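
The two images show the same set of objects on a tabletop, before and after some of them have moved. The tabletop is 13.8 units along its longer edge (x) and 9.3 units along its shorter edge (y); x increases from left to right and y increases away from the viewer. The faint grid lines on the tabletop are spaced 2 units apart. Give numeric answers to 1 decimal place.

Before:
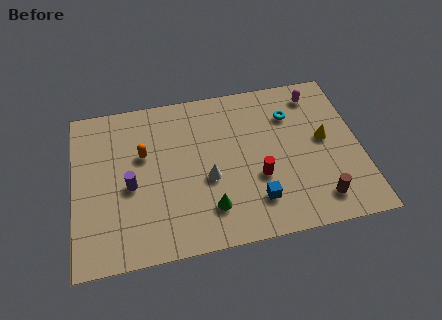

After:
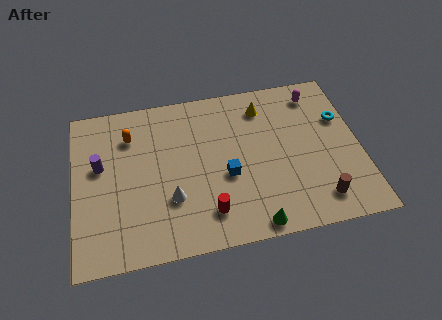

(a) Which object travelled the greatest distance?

the yellow cone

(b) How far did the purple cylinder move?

2.0

The purple cylinder moved from about (2.7, 4.1) to (1.3, 5.5), a distance of √(1.4² + 1.4²) ≈ 2.0.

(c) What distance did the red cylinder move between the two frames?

2.9

The red cylinder moved from about (8.8, 3.4) to (6.3, 1.9), a distance of √(2.5² + 1.5²) ≈ 2.9.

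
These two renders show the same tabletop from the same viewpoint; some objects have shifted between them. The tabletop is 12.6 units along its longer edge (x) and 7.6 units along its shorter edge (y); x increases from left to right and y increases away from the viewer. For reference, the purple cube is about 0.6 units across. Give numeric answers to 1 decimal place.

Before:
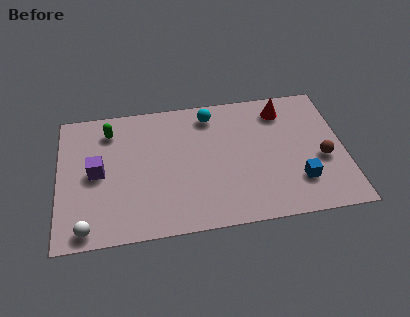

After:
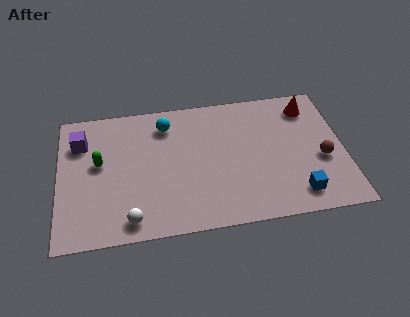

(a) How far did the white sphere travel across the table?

1.9

The white sphere moved from about (1.2, 0.8) to (3.1, 1.0), a distance of √(1.9² + 0.2²) ≈ 1.9.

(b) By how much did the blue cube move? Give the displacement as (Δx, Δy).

(-0.1, -0.7)

The blue cube was at about (10.5, 2.0) and moved to about (10.4, 1.3).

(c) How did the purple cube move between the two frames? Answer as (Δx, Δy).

(-0.7, 1.8)

The purple cube started near (1.7, 3.8) and ended near (1.0, 5.6).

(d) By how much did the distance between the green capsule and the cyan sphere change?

-1.0

The distance was about 4.5 in the first image and 3.5 in the second, so they moved 1.0 units closer together.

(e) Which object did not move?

the brown sphere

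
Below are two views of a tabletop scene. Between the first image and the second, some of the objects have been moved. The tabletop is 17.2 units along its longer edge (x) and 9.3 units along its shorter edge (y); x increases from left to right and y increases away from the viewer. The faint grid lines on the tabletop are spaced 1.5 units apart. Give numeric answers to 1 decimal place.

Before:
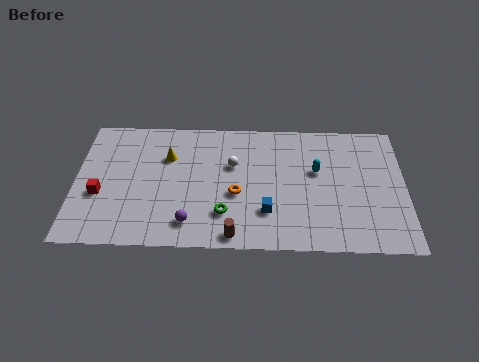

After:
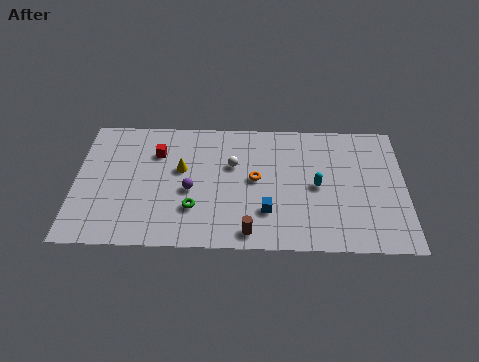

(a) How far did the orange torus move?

1.5

The orange torus was near (8.4, 3.8) before and (9.4, 4.9) after, so it travelled √(1.0² + 1.1²) ≈ 1.5 units.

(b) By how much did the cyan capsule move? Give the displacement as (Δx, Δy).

(0.0, -1.1)

From the two frames, the cyan capsule sits at roughly (12.6, 5.6) before and (12.6, 4.5) after.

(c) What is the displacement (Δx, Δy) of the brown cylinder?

(0.8, 0.2)

The brown cylinder was at about (8.3, 0.9) and moved to about (9.1, 1.1).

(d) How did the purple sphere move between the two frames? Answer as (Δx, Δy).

(0.0, 2.3)

The purple sphere was at about (6.0, 1.7) and moved to about (6.0, 4.0).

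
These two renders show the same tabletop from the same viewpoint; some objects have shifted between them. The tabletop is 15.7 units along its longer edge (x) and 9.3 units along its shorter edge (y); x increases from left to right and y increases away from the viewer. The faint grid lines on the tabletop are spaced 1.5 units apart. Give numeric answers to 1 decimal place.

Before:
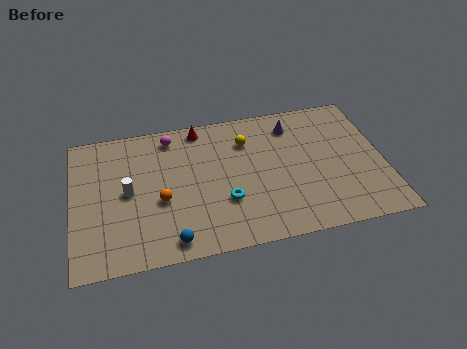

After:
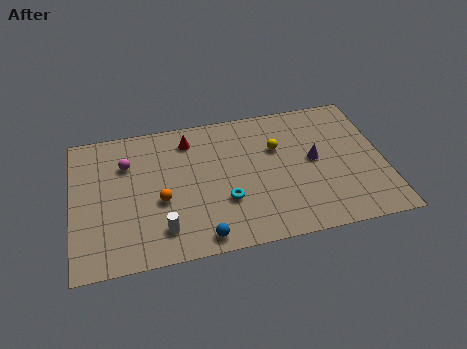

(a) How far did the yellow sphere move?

1.7

The yellow sphere moved from about (8.9, 6.9) to (10.4, 6.1), a distance of √(1.5² + 0.8²) ≈ 1.7.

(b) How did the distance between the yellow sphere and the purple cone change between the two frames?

-0.3

The distance was about 2.5 in the first image and 2.2 in the second, so they moved 0.3 units closer together.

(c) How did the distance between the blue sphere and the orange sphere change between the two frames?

+0.7

The distance was about 2.7 in the first image and 3.4 in the second, so they moved 0.7 units further apart.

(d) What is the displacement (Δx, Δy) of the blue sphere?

(1.5, -0.1)

The blue sphere started near (4.8, 1.1) and ended near (6.3, 1.0).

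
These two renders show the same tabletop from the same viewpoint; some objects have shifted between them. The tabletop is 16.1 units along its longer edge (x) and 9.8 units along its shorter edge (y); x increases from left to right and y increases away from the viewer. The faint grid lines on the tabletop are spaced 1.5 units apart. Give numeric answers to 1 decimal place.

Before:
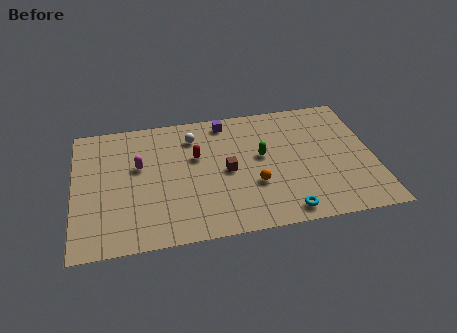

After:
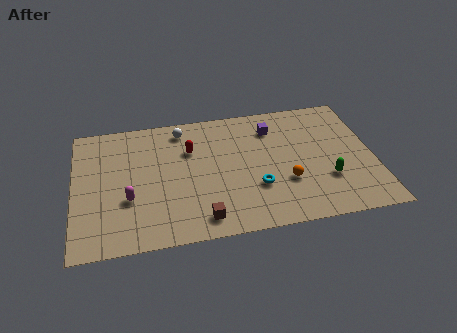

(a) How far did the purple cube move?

2.7

From (8.3, 8.6) to (10.8, 7.6), the purple cube covered √(2.5² + 1.0²) ≈ 2.7 units.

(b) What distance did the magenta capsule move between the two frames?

2.5

The magenta capsule moved from about (3.5, 5.9) to (2.9, 3.5), a distance of √(0.6² + 2.4²) ≈ 2.5.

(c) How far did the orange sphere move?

1.7

The orange sphere moved from about (9.6, 3.4) to (11.3, 3.3), a distance of √(1.7² + 0.1²) ≈ 1.7.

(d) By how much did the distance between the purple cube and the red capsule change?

+1.6

They were about 3.0 units apart before and 4.6 after — 1.6 units further apart.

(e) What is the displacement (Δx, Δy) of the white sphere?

(-0.6, 0.7)

The white sphere started near (6.5, 7.7) and ended near (5.9, 8.4).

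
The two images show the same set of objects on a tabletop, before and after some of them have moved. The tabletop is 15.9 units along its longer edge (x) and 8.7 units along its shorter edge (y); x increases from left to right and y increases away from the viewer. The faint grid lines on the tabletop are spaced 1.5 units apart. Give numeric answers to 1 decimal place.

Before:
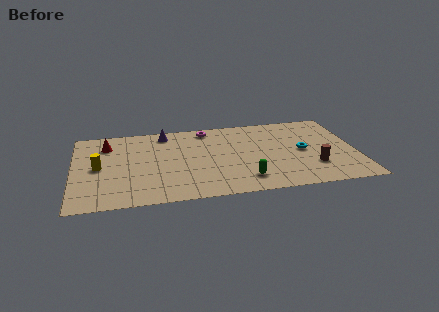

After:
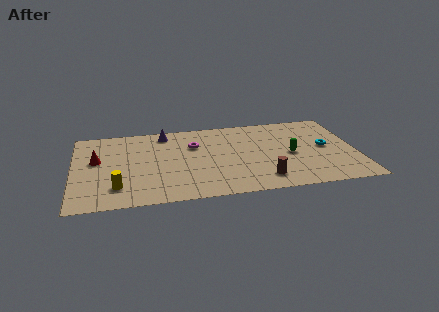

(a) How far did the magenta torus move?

1.9

From (7.6, 7.6) to (6.8, 5.9), the magenta torus covered √(0.8² + 1.7²) ≈ 1.9 units.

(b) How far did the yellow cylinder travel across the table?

2.5

The yellow cylinder was near (1.4, 4.3) before and (2.4, 2.0) after, so it travelled √(1.0² + 2.3²) ≈ 2.5 units.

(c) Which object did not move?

the purple cone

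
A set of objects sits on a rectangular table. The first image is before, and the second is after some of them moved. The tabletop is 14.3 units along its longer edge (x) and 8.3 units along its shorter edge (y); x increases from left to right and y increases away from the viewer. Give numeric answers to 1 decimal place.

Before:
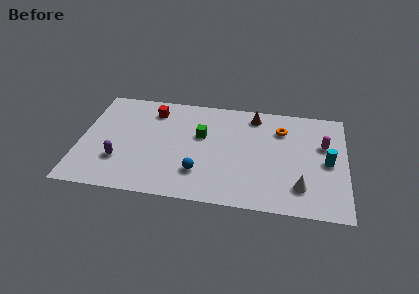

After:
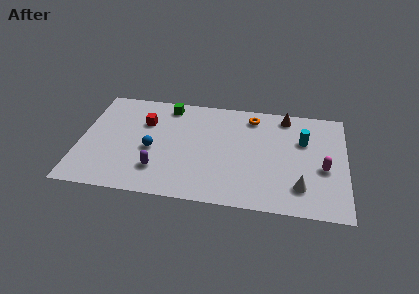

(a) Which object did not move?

the white cone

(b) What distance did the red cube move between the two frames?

1.1

The red cube moved from about (3.8, 6.7) to (3.4, 5.7), a distance of √(0.4² + 1.0²) ≈ 1.1.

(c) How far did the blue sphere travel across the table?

3.0

From (6.5, 2.2) to (3.9, 3.6), the blue sphere covered √(2.6² + 1.4²) ≈ 3.0 units.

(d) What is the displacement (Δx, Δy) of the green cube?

(-1.9, 2.1)

The green cube started near (6.5, 5.1) and ended near (4.6, 7.2).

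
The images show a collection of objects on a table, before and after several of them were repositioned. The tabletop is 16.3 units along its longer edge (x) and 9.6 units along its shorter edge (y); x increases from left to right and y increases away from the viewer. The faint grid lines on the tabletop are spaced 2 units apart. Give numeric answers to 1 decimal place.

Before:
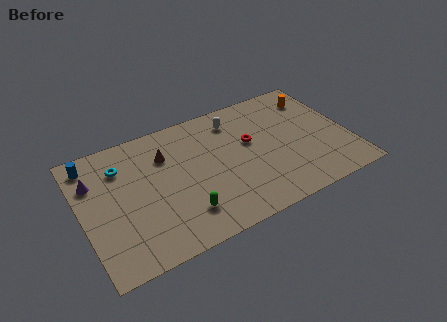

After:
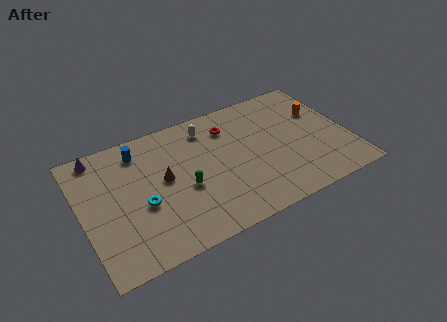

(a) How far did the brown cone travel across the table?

1.7

The brown cone was near (5.3, 6.9) before and (5.0, 5.2) after, so it travelled √(0.3² + 1.7²) ≈ 1.7 units.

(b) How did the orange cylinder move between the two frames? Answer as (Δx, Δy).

(0.1, -1.3)

From the two frames, the orange cylinder sits at roughly (14.8, 7.6) before and (14.9, 6.3) after.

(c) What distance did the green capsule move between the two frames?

1.8

The green capsule was near (5.8, 2.2) before and (6.1, 4.0) after, so it travelled √(0.3² + 1.8²) ≈ 1.8 units.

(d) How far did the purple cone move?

1.9

From (0.9, 6.8) to (1.4, 8.6), the purple cone covered √(0.5² + 1.8²) ≈ 1.9 units.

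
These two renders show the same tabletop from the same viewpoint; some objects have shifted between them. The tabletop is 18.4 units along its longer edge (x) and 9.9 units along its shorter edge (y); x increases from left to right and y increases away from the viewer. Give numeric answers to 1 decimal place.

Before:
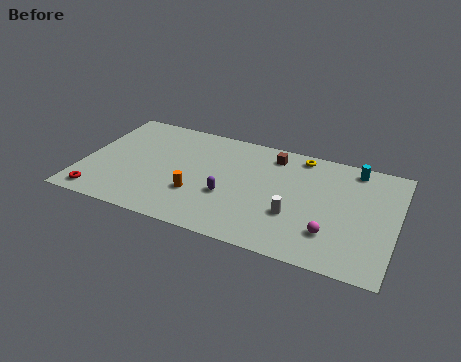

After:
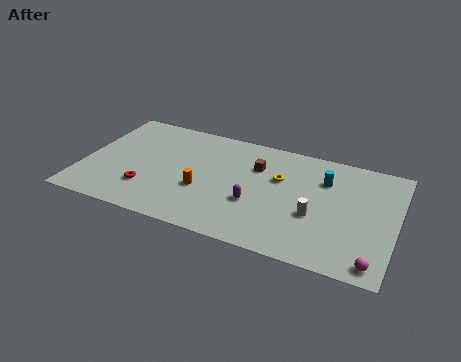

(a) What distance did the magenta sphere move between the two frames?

3.0

The magenta sphere was near (14.8, 2.6) before and (17.4, 1.1) after, so it travelled √(2.6² + 1.5²) ≈ 3.0 units.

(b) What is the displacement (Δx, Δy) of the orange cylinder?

(0.3, 0.5)

From the two frames, the orange cylinder sits at roughly (6.9, 3.2) before and (7.2, 3.7) after.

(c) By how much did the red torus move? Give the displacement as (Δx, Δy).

(2.7, 1.5)

The red torus was at about (1.3, 1.2) and moved to about (4.0, 2.7).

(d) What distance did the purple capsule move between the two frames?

1.6

The purple capsule was near (8.7, 3.7) before and (10.3, 3.6) after, so it travelled √(1.6² + 0.1²) ≈ 1.6 units.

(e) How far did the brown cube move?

1.6

From (10.9, 8.3) to (10.1, 6.9), the brown cube covered √(0.8² + 1.4²) ≈ 1.6 units.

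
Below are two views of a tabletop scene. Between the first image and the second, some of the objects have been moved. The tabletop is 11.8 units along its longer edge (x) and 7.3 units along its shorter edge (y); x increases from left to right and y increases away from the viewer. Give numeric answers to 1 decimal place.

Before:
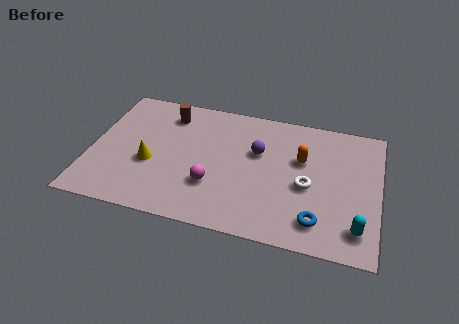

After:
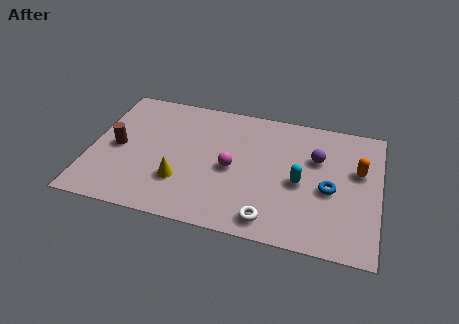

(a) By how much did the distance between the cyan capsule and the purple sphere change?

-3.7

The distance was about 5.3 in the first image and 1.6 in the second, so they moved 3.7 units closer together.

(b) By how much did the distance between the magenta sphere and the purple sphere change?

+0.8

They were about 2.9 units apart before and 3.7 after — 0.8 units further apart.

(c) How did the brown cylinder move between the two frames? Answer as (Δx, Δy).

(-1.9, -2.4)

The brown cylinder was at about (3.0, 5.9) and moved to about (1.1, 3.5).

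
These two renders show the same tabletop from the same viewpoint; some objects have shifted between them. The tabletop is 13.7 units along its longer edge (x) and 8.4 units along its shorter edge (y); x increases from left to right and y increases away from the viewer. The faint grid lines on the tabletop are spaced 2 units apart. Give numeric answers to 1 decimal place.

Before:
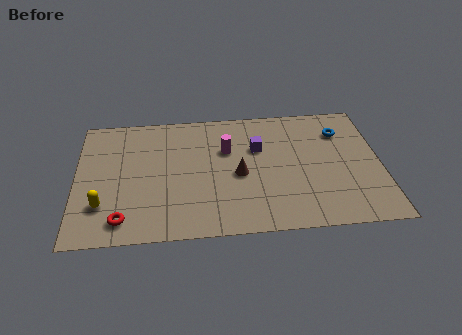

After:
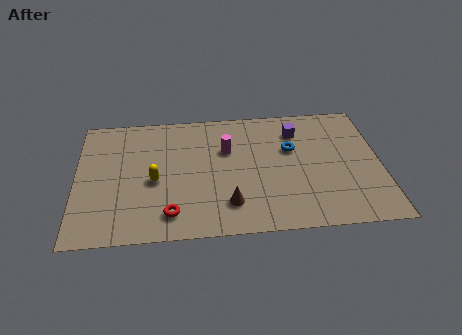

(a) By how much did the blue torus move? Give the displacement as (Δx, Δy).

(-2.3, -1.0)

The blue torus started near (12.0, 6.3) and ended near (9.7, 5.3).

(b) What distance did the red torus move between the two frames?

2.1

The red torus was near (2.1, 1.3) before and (4.2, 1.5) after, so it travelled √(2.1² + 0.2²) ≈ 2.1 units.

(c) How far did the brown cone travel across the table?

2.0

The brown cone moved from about (7.3, 3.8) to (6.8, 1.9), a distance of √(0.5² + 1.9²) ≈ 2.0.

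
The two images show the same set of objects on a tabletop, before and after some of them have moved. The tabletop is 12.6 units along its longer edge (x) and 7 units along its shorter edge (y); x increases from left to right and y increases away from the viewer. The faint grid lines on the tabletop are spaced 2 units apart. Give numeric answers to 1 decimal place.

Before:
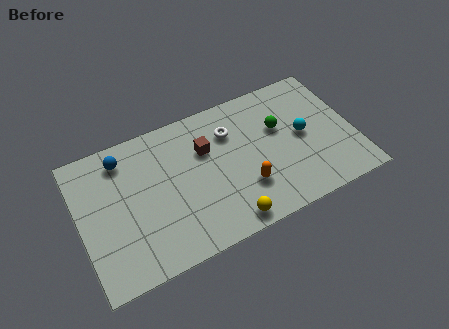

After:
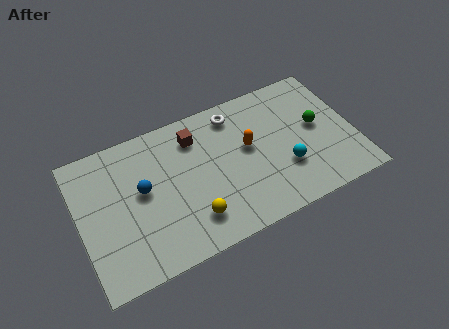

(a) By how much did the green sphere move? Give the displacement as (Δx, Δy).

(1.7, -0.6)

The green sphere was at about (9.3, 4.4) and moved to about (11.0, 3.8).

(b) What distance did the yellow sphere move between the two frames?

1.7

The yellow sphere was near (6.4, 0.8) before and (4.9, 1.6) after, so it travelled √(1.5² + 0.8²) ≈ 1.7 units.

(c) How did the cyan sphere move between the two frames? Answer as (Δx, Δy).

(-1.0, -1.3)

The cyan sphere started near (10.3, 3.6) and ended near (9.3, 2.3).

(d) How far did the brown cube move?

0.9

The brown cube was near (5.9, 4.7) before and (5.5, 5.5) after, so it travelled √(0.4² + 0.8²) ≈ 0.9 units.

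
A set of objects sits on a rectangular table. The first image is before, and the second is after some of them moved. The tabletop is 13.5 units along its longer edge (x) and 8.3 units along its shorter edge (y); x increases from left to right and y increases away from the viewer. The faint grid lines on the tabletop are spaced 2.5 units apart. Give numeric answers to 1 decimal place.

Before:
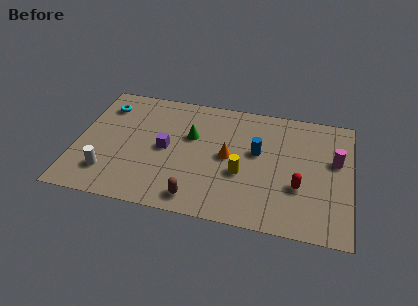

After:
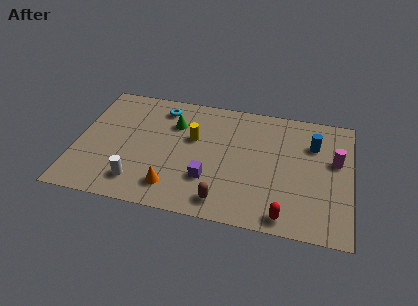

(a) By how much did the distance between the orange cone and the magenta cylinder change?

+3.2

The distance was about 5.3 in the first image and 8.5 in the second, so they moved 3.2 units further apart.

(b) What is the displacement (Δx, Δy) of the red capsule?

(-0.6, -2.0)

The red capsule started near (11.0, 2.9) and ended near (10.4, 0.9).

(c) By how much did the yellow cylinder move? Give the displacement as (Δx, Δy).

(-2.5, 1.9)

The yellow cylinder started near (8.2, 3.2) and ended near (5.7, 5.1).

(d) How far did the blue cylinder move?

2.9

From (8.9, 4.8) to (11.6, 5.9), the blue cylinder covered √(2.7² + 1.1²) ≈ 2.9 units.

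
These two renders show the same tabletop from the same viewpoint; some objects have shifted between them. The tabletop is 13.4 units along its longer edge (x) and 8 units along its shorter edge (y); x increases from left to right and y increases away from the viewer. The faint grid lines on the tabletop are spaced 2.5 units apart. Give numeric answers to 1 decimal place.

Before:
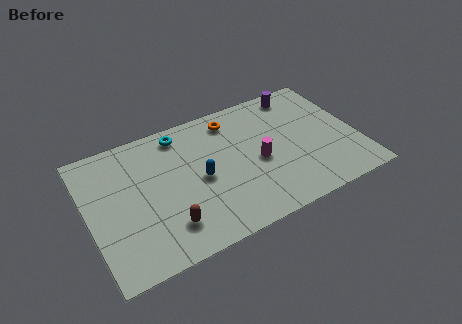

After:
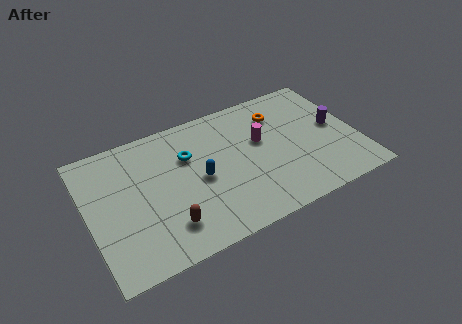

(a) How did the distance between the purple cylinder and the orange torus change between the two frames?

-0.3

They were about 3.5 units apart before and 3.2 after — 0.3 units closer together.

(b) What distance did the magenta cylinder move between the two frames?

1.2

The magenta cylinder moved from about (8.4, 3.6) to (8.7, 4.8), a distance of √(0.3² + 1.2²) ≈ 1.2.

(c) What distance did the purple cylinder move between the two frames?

3.1

The purple cylinder moved from about (11.0, 7.0) to (12.4, 4.2), a distance of √(1.4² + 2.8²) ≈ 3.1.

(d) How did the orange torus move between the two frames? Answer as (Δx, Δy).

(2.3, -0.6)

From the two frames, the orange torus sits at roughly (7.5, 6.7) before and (9.8, 6.1) after.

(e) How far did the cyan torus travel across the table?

1.5

The cyan torus was near (4.9, 6.9) before and (5.1, 5.4) after, so it travelled √(0.2² + 1.5²) ≈ 1.5 units.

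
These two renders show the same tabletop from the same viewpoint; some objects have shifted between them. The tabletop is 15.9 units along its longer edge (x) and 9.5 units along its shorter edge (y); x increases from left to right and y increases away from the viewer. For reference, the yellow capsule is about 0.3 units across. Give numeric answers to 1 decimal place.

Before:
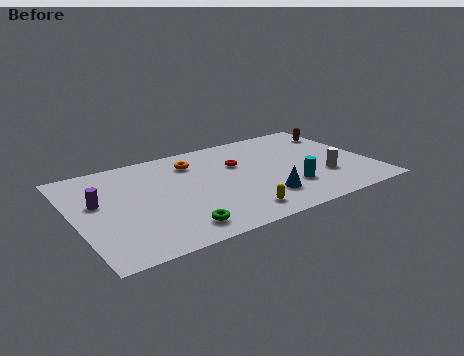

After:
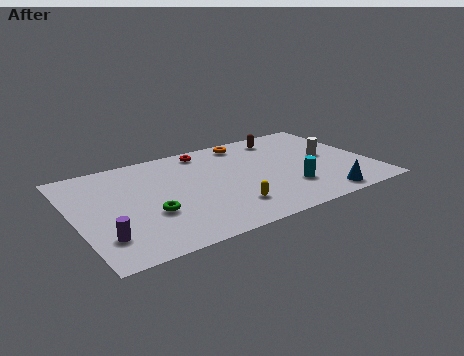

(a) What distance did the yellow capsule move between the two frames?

0.8

From (8.1, 1.5) to (7.8, 2.2), the yellow capsule covered √(0.3² + 0.7²) ≈ 0.8 units.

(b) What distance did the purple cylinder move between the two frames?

3.3

The purple cylinder was near (1.3, 5.6) before and (1.2, 2.3) after, so it travelled √(0.1² + 3.3²) ≈ 3.3 units.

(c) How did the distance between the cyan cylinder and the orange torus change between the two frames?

-0.7

They were about 6.5 units apart before and 5.8 after — 0.7 units closer together.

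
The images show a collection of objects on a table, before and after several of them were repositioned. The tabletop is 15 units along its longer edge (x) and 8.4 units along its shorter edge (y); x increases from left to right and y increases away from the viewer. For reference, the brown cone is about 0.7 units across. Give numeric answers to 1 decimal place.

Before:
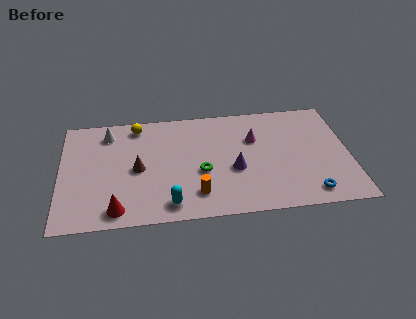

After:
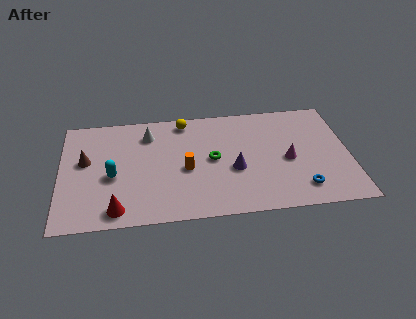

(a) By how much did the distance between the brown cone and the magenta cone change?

+4.3

They were about 6.3 units apart before and 10.6 after — 4.3 units further apart.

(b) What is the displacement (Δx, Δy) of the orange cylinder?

(-0.5, 1.9)

The orange cylinder was at about (7.0, 1.8) and moved to about (6.5, 3.7).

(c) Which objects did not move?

the red cone and the purple cone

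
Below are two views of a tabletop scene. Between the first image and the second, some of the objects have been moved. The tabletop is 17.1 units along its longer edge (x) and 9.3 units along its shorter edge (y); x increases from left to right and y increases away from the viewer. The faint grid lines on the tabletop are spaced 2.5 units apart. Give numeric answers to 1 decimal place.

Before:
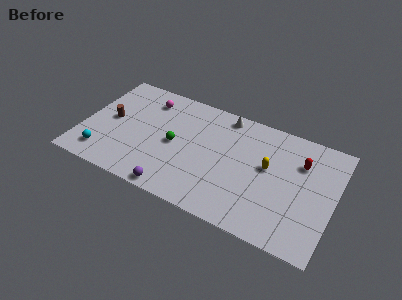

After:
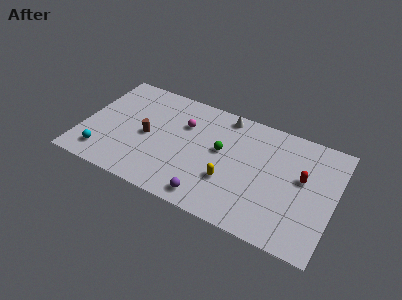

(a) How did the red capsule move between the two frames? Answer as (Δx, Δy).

(0.2, -1.2)

From the two frames, the red capsule sits at roughly (14.7, 6.6) before and (14.9, 5.4) after.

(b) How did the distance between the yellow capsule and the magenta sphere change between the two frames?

-4.1

They were about 8.9 units apart before and 4.8 after — 4.1 units closer together.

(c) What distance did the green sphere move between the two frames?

3.2

The green sphere was near (6.3, 4.5) before and (9.4, 5.3) after, so it travelled √(3.1² + 0.8²) ≈ 3.2 units.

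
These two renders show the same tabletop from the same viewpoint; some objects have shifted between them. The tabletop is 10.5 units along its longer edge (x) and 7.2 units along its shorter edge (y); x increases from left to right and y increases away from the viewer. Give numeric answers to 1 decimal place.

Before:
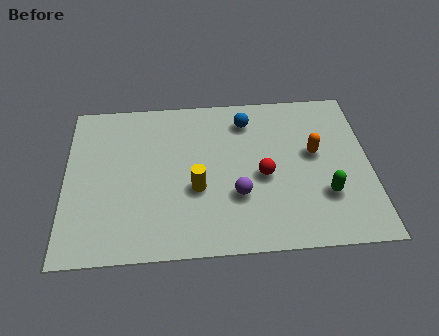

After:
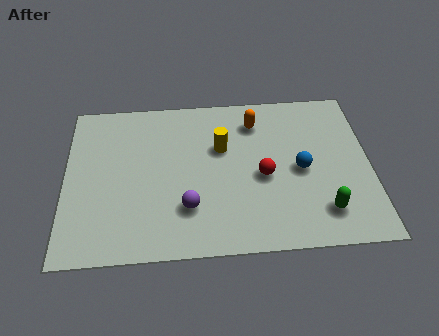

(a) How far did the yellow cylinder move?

2.0

From (4.5, 2.8) to (5.4, 4.6), the yellow cylinder covered √(0.9² + 1.8²) ≈ 2.0 units.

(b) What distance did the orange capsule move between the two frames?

2.6

The orange capsule moved from about (8.6, 4.1) to (6.6, 5.7), a distance of √(2.0² + 1.6²) ≈ 2.6.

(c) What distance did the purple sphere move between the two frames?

1.7

The purple sphere was near (5.9, 2.4) before and (4.2, 2.0) after, so it travelled √(1.7² + 0.4²) ≈ 1.7 units.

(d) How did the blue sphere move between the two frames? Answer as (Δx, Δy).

(1.8, -2.4)

The blue sphere was at about (6.3, 5.8) and moved to about (8.1, 3.4).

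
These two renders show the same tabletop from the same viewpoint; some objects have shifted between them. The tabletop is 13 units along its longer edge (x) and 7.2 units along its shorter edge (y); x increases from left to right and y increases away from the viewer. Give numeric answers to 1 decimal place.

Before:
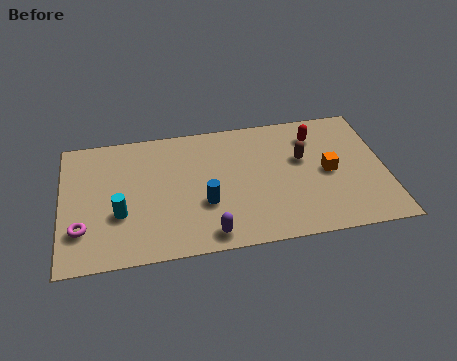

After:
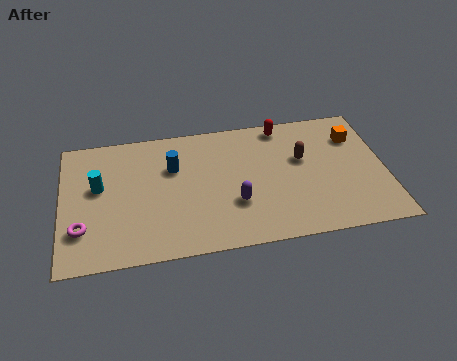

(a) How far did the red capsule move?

1.5

The red capsule was near (10.3, 5.6) before and (9.0, 6.4) after, so it travelled √(1.3² + 0.8²) ≈ 1.5 units.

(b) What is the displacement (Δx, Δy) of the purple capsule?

(1.1, 1.5)

The purple capsule started near (5.8, 0.9) and ended near (6.9, 2.4).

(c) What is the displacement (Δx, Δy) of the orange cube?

(1.2, 1.8)

From the two frames, the orange cube sits at roughly (10.7, 3.5) before and (11.9, 5.3) after.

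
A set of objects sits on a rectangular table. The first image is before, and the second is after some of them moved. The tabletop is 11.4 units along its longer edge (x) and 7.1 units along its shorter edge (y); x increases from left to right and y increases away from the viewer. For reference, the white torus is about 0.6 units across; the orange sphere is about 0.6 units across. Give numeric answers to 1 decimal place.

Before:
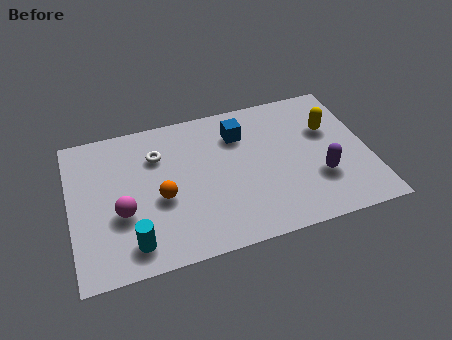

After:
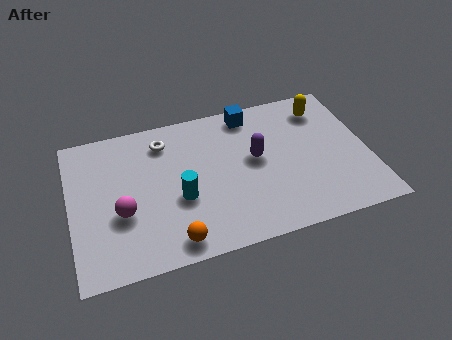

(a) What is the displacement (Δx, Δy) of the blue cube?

(0.5, 0.9)

From the two frames, the blue cube sits at roughly (6.6, 5.3) before and (7.1, 6.2) after.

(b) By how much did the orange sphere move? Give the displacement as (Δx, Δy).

(0.3, -2.1)

The orange sphere was at about (3.4, 3.0) and moved to about (3.7, 0.9).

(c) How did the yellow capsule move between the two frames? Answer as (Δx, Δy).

(-0.1, 1.1)

From the two frames, the yellow capsule sits at roughly (10.0, 4.6) before and (9.9, 5.7) after.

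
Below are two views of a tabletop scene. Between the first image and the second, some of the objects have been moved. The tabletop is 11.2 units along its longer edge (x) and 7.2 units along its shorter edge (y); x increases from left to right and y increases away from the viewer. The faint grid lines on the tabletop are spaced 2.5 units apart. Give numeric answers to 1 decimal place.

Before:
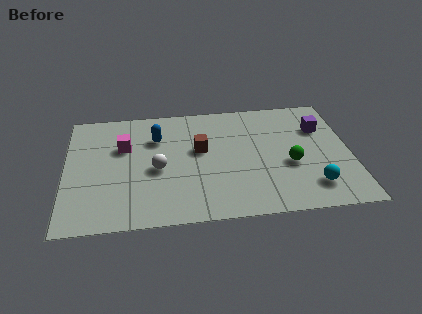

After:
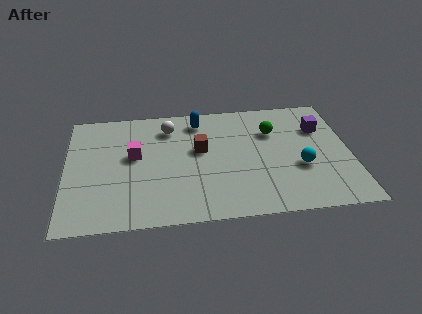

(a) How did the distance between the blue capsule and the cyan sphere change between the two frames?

-1.9

The distance was about 7.0 in the first image and 5.1 in the second, so they moved 1.9 units closer together.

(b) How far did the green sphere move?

2.2

From (8.8, 2.9) to (8.2, 5.0), the green sphere covered √(0.6² + 2.1²) ≈ 2.2 units.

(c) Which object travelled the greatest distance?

the white sphere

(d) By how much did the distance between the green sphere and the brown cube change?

-0.7

Before: roughly 3.7 units apart; after: 3.0. That's 0.7 units closer together.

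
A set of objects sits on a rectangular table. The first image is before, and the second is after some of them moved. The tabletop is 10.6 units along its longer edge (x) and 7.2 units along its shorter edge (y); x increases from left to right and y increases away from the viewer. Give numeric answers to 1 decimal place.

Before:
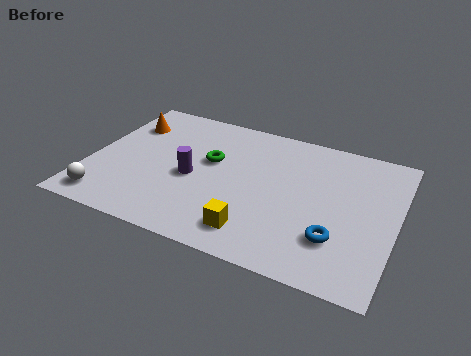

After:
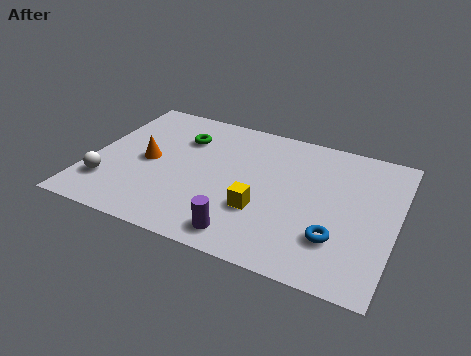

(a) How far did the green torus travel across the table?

1.4

The green torus was near (4.1, 4.3) before and (3.0, 5.2) after, so it travelled √(1.1² + 0.9²) ≈ 1.4 units.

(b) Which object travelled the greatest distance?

the purple cylinder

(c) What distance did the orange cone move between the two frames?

2.1

The orange cone moved from about (1.0, 5.3) to (2.0, 3.5), a distance of √(1.0² + 1.8²) ≈ 2.1.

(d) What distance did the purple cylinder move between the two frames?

3.0

From (3.6, 3.2) to (5.7, 1.0), the purple cylinder covered √(2.1² + 2.2²) ≈ 3.0 units.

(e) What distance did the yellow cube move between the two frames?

1.1

From (6.0, 1.3) to (6.1, 2.4), the yellow cube covered √(0.1² + 1.1²) ≈ 1.1 units.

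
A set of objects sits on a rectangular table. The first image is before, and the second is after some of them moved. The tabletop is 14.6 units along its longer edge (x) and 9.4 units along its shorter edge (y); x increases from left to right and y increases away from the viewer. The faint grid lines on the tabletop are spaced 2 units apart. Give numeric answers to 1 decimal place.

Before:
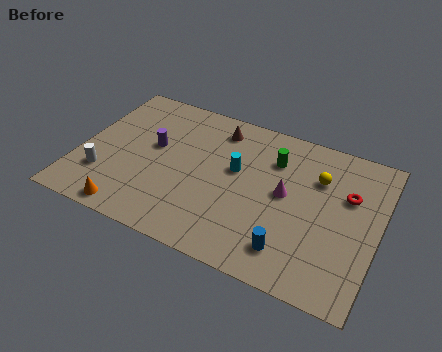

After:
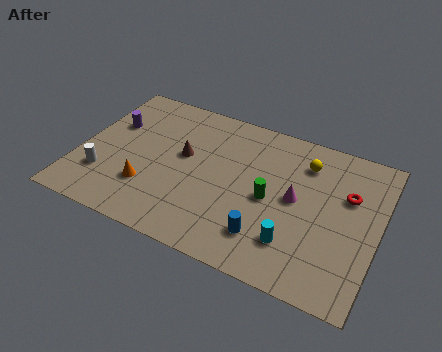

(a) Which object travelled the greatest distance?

the cyan cylinder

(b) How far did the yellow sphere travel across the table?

1.0

The yellow sphere was near (11.5, 6.6) before and (10.8, 7.3) after, so it travelled √(0.7² + 0.7²) ≈ 1.0 units.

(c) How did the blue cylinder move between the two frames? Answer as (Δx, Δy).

(-1.2, 0.3)

The blue cylinder started near (10.7, 1.8) and ended near (9.5, 2.1).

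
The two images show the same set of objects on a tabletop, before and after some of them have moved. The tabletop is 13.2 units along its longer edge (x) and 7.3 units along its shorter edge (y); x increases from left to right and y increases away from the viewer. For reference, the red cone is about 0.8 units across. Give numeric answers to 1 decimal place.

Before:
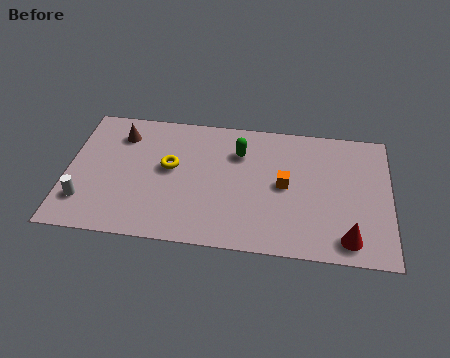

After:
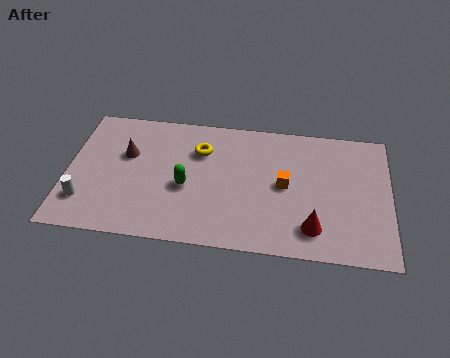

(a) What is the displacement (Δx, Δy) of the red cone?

(-1.4, 0.4)

The red cone started near (11.5, 1.1) and ended near (10.1, 1.5).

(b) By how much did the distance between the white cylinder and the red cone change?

-1.4

They were about 10.7 units apart before and 9.3 after — 1.4 units closer together.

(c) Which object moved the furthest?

the green capsule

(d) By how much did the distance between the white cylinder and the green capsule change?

-2.8

The distance was about 7.1 in the first image and 4.3 in the second, so they moved 2.8 units closer together.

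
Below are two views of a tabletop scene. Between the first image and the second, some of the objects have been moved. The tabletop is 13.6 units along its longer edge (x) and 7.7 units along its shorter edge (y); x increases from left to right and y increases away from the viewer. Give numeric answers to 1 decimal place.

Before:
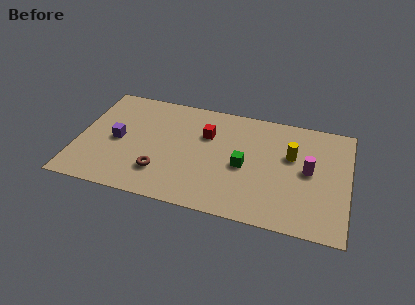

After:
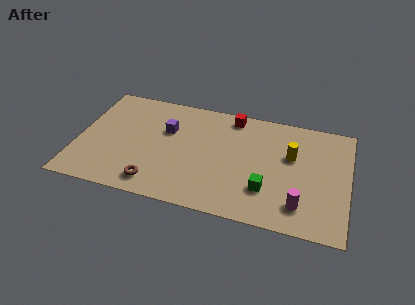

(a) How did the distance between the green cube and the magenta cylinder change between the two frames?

-1.4

Before: roughly 3.2 units apart; after: 1.8. That's 1.4 units closer together.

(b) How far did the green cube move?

1.8

The green cube was near (8.4, 3.5) before and (9.6, 2.2) after, so it travelled √(1.2² + 1.3²) ≈ 1.8 units.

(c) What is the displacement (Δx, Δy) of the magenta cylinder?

(-0.3, -2.4)

The magenta cylinder started near (11.6, 4.0) and ended near (11.3, 1.6).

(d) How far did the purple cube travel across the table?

2.7

The purple cube moved from about (2.0, 3.7) to (4.4, 5.0), a distance of √(2.4² + 1.3²) ≈ 2.7.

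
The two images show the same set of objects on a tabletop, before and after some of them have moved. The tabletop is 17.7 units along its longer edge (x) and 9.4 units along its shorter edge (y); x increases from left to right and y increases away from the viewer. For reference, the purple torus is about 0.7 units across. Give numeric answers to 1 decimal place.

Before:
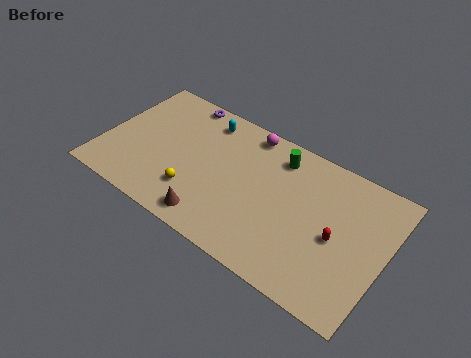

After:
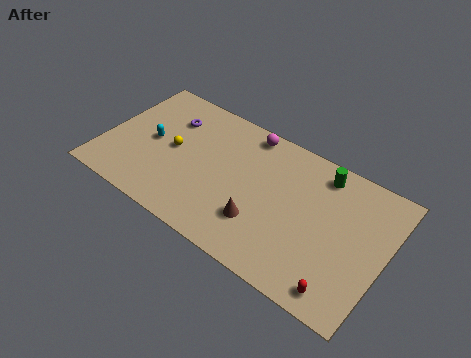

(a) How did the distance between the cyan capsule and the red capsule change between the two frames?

+3.5

The distance was about 9.7 in the first image and 13.2 in the second, so they moved 3.5 units further apart.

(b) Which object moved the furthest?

the cyan capsule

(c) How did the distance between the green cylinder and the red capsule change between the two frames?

+1.8

The distance was about 5.4 in the first image and 7.2 in the second, so they moved 1.8 units further apart.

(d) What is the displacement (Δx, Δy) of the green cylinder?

(2.7, 0.3)

The green cylinder started near (10.6, 7.7) and ended near (13.3, 8.0).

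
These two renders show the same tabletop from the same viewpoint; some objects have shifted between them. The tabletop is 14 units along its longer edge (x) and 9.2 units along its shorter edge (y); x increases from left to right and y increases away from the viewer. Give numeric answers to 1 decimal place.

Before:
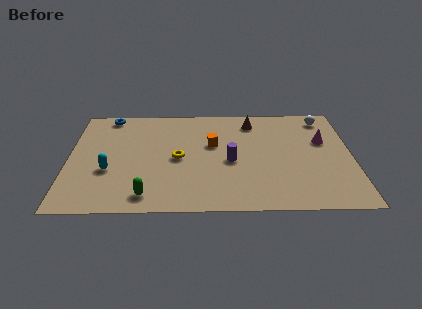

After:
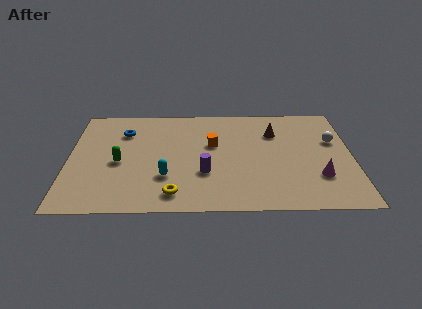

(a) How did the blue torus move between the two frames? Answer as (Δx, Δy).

(0.8, -1.5)

The blue torus started near (1.9, 8.3) and ended near (2.7, 6.8).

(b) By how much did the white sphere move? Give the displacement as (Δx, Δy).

(0.4, -2.1)

From the two frames, the white sphere sits at roughly (12.7, 7.9) before and (13.1, 5.8) after.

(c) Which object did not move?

the orange cube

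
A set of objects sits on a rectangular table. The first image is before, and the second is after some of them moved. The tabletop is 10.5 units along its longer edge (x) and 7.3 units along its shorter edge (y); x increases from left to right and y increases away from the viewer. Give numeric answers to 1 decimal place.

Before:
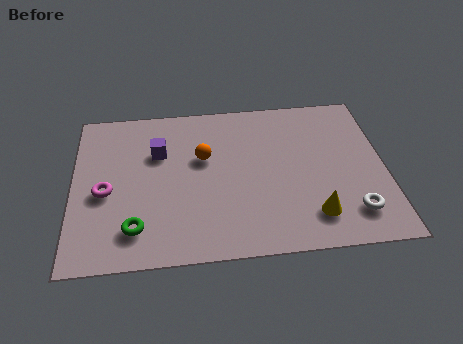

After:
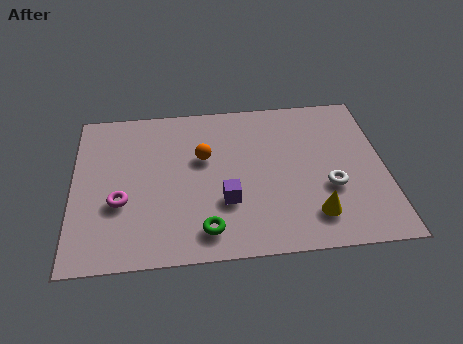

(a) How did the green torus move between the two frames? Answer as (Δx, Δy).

(2.3, -0.3)

The green torus was at about (2.1, 1.5) and moved to about (4.4, 1.2).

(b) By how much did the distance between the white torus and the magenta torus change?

-1.4

Before: roughly 8.4 units apart; after: 7.0. That's 1.4 units closer together.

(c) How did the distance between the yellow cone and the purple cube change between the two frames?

-3.1

Before: roughly 6.1 units apart; after: 3.0. That's 3.1 units closer together.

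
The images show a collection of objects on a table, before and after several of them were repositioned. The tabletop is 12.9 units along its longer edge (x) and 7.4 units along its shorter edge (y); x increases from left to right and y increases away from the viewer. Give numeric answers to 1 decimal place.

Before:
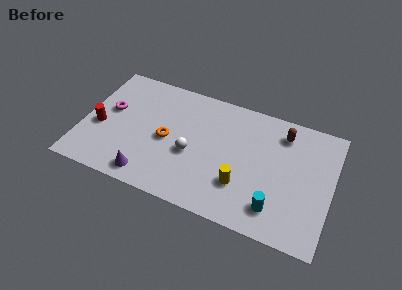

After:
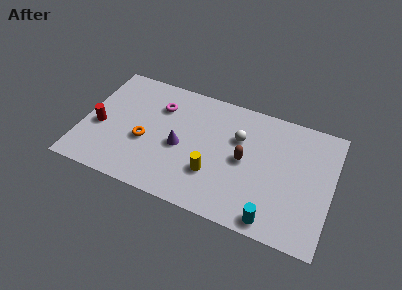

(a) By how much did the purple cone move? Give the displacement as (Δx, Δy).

(1.4, 2.3)

The purple cone started near (3.7, 1.0) and ended near (5.1, 3.3).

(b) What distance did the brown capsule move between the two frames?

2.9

The brown capsule moved from about (10.2, 6.0) to (8.4, 3.7), a distance of √(1.8² + 2.3²) ≈ 2.9.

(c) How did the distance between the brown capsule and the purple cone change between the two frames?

-4.9

The distance was about 8.2 in the first image and 3.3 in the second, so they moved 4.9 units closer together.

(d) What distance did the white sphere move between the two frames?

2.9

From (5.7, 3.1) to (8.0, 4.9), the white sphere covered √(2.3² + 1.8²) ≈ 2.9 units.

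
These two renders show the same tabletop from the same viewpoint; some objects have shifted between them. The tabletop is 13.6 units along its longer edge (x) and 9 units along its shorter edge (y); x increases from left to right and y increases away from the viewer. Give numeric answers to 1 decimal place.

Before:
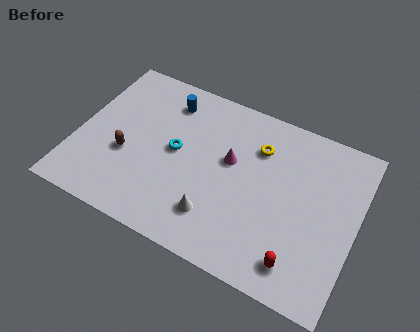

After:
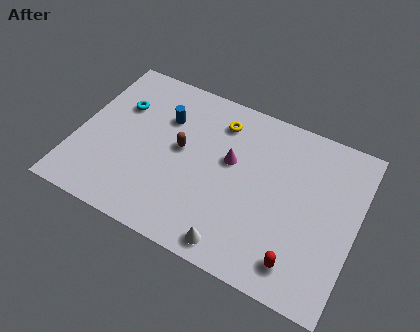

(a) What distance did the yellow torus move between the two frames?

2.1

From (8.6, 6.6) to (6.6, 7.2), the yellow torus covered √(2.0² + 0.6²) ≈ 2.1 units.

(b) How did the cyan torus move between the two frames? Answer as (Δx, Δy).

(-3.0, 1.4)

From the two frames, the cyan torus sits at roughly (4.8, 4.7) before and (1.8, 6.1) after.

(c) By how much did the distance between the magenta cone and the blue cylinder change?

-0.4

The distance was about 3.9 in the first image and 3.5 in the second, so they moved 0.4 units closer together.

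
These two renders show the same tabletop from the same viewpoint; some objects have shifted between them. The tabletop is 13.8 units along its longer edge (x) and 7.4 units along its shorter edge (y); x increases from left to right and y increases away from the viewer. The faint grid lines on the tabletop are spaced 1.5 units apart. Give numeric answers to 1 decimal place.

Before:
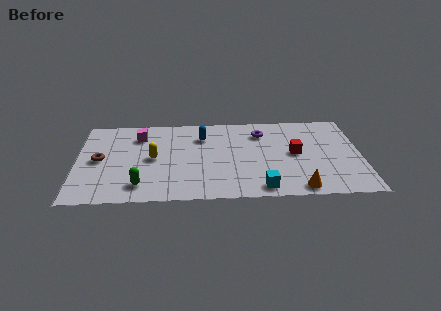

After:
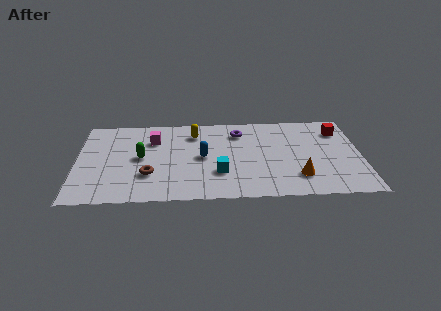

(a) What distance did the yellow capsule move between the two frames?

2.9

The yellow capsule was near (3.7, 3.7) before and (5.7, 5.8) after, so it travelled √(2.0² + 2.1²) ≈ 2.9 units.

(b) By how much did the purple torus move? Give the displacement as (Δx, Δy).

(-1.1, 0.1)

From the two frames, the purple torus sits at roughly (9.0, 5.7) before and (7.9, 5.8) after.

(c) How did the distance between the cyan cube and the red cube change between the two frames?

+3.4

They were about 3.4 units apart before and 6.8 after — 3.4 units further apart.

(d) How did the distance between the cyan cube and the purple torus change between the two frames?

-1.2

Before: roughly 4.8 units apart; after: 3.6. That's 1.2 units closer together.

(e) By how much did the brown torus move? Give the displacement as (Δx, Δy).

(2.4, -1.4)

The brown torus started near (1.1, 3.7) and ended near (3.5, 2.3).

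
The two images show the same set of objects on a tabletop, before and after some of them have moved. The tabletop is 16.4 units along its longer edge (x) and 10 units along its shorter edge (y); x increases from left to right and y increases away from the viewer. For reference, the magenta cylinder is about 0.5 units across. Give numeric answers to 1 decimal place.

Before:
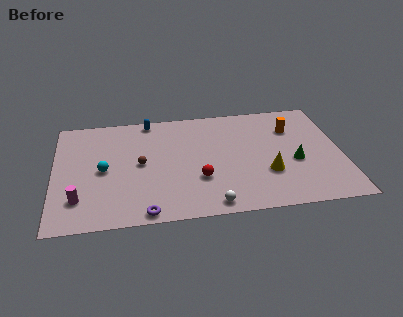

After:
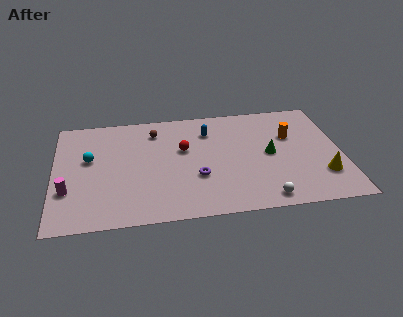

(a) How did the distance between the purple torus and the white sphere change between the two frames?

+0.7

They were about 3.7 units apart before and 4.4 after — 0.7 units further apart.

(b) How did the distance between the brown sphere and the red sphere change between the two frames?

-1.3

Before: roughly 3.8 units apart; after: 2.5. That's 1.3 units closer together.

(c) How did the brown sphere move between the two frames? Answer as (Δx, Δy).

(0.9, 2.9)

From the two frames, the brown sphere sits at roughly (4.9, 5.1) before and (5.8, 8.0) after.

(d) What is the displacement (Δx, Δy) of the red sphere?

(-0.8, 2.8)

From the two frames, the red sphere sits at roughly (8.2, 3.3) before and (7.4, 6.1) after.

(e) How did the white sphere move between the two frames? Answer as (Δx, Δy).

(3.0, 0.1)

From the two frames, the white sphere sits at roughly (8.8, 1.0) before and (11.8, 1.1) after.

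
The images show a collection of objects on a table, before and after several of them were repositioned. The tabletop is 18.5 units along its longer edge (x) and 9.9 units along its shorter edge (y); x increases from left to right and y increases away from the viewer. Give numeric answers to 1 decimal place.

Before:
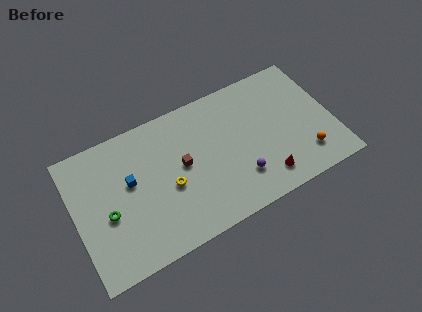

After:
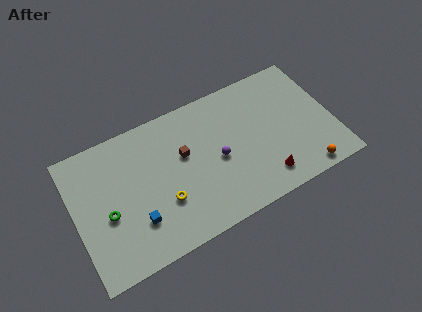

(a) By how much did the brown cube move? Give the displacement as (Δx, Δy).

(0.2, 0.7)

The brown cube started near (7.7, 5.3) and ended near (7.9, 6.0).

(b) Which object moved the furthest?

the blue cube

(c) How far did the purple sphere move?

2.4

The purple sphere moved from about (11.5, 2.6) to (10.2, 4.6), a distance of √(1.3² + 2.0²) ≈ 2.4.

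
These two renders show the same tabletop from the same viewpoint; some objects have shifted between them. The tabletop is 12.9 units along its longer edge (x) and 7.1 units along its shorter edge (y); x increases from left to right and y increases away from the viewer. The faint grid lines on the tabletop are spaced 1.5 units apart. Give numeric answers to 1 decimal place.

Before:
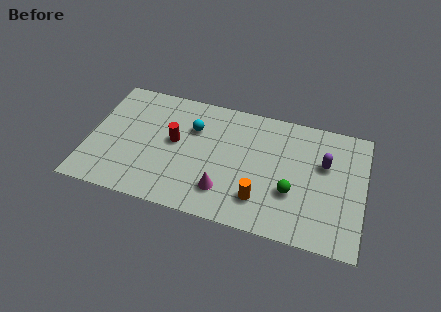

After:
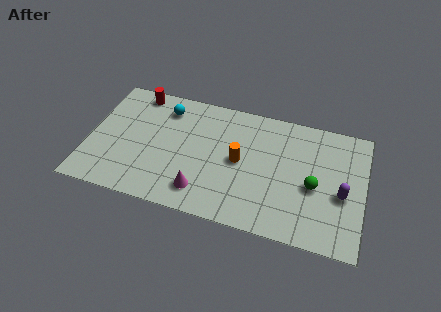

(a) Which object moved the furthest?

the red cylinder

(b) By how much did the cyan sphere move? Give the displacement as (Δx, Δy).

(-1.4, 0.8)

From the two frames, the cyan sphere sits at roughly (4.8, 4.9) before and (3.4, 5.7) after.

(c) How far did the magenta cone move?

1.0

From (6.5, 1.7) to (5.5, 1.4), the magenta cone covered √(1.0² + 0.3²) ≈ 1.0 units.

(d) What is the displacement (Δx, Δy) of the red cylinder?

(-2.0, 2.4)

The red cylinder was at about (4.0, 3.9) and moved to about (2.0, 6.3).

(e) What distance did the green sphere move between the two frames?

1.2

The green sphere was near (9.6, 2.5) before and (10.6, 3.1) after, so it travelled √(1.0² + 0.6²) ≈ 1.2 units.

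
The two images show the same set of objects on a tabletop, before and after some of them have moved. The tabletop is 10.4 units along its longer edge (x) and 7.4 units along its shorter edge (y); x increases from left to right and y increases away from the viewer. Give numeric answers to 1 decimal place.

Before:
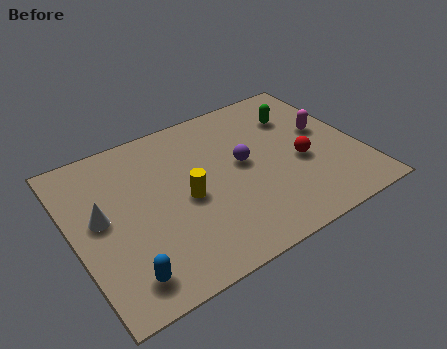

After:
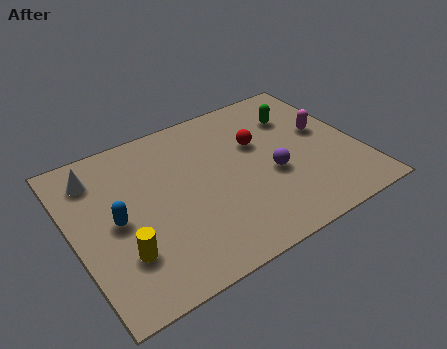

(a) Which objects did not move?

the magenta capsule and the green capsule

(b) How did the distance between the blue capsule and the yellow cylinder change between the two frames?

-1.9

The distance was about 3.4 in the first image and 1.5 in the second, so they moved 1.9 units closer together.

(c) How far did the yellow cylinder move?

2.8

From (4.0, 3.4) to (1.5, 2.1), the yellow cylinder covered √(2.5² + 1.3²) ≈ 2.8 units.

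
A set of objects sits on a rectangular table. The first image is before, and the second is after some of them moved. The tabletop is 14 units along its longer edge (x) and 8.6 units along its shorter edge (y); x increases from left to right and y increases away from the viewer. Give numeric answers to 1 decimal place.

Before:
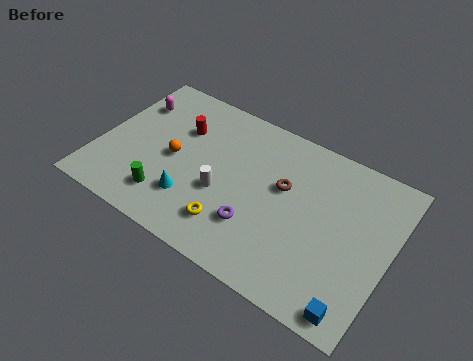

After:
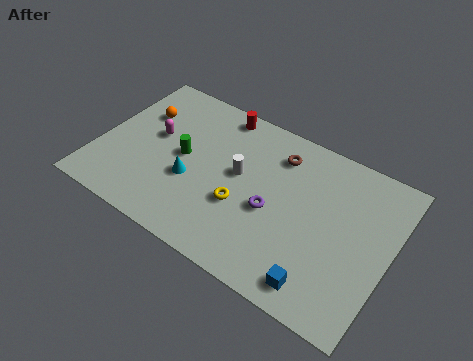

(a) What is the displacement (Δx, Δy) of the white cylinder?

(0.6, 1.4)

The white cylinder was at about (6.1, 3.4) and moved to about (6.7, 4.8).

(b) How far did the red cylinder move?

2.4

The red cylinder moved from about (3.6, 5.9) to (5.2, 7.7), a distance of √(1.6² + 1.8²) ≈ 2.4.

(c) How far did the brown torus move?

1.7

From (8.8, 5.2) to (8.3, 6.8), the brown torus covered √(0.5² + 1.6²) ≈ 1.7 units.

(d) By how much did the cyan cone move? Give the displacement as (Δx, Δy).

(-0.2, 1.0)

The cyan cone was at about (4.8, 2.3) and moved to about (4.6, 3.3).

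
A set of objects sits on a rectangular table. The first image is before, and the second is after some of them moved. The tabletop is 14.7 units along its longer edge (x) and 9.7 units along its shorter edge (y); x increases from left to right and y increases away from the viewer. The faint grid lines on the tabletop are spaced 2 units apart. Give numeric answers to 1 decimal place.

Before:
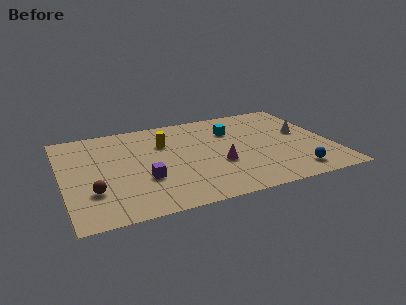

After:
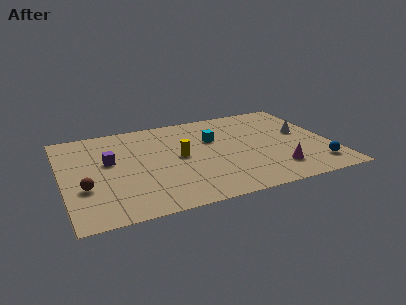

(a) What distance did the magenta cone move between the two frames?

3.4

The magenta cone was near (8.4, 3.6) before and (11.4, 2.1) after, so it travelled √(3.0² + 1.5²) ≈ 3.4 units.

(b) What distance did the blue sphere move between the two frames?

1.3

The blue sphere was near (12.3, 1.5) before and (13.6, 1.8) after, so it travelled √(1.3² + 0.3²) ≈ 1.3 units.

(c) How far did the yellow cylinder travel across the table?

1.8

From (5.7, 6.7) to (6.4, 5.0), the yellow cylinder covered √(0.7² + 1.7²) ≈ 1.8 units.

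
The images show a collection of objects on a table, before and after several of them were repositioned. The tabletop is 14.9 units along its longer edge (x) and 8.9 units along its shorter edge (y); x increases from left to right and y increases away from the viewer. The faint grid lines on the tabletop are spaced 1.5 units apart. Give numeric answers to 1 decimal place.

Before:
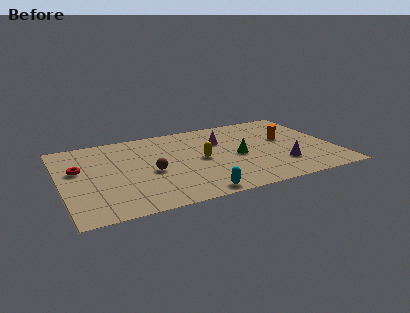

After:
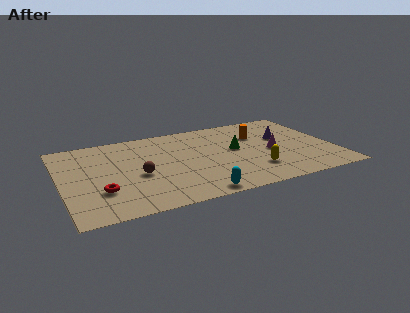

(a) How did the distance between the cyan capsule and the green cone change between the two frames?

+0.6

They were about 4.3 units apart before and 4.9 after — 0.6 units further apart.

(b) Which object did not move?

the cyan capsule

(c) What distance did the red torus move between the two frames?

2.9

From (1.0, 5.4) to (2.0, 2.7), the red torus covered √(1.0² + 2.7²) ≈ 2.9 units.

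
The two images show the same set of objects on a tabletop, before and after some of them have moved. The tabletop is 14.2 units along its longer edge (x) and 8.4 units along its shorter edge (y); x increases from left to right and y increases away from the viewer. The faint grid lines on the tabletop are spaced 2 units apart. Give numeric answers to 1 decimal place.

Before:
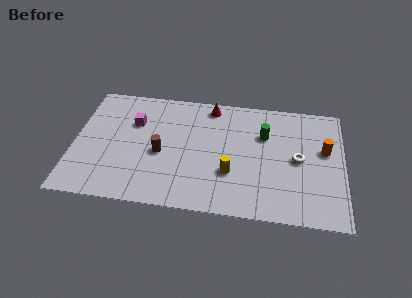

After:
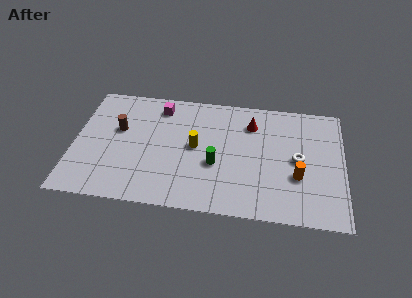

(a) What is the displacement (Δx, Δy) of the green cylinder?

(-2.5, -2.4)

The green cylinder was at about (10.0, 5.7) and moved to about (7.5, 3.3).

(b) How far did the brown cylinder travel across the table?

2.7

From (4.6, 3.7) to (2.3, 5.1), the brown cylinder covered √(2.3² + 1.4²) ≈ 2.7 units.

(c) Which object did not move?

the white torus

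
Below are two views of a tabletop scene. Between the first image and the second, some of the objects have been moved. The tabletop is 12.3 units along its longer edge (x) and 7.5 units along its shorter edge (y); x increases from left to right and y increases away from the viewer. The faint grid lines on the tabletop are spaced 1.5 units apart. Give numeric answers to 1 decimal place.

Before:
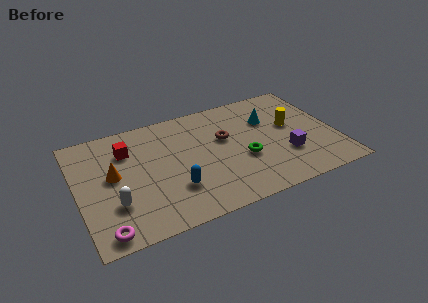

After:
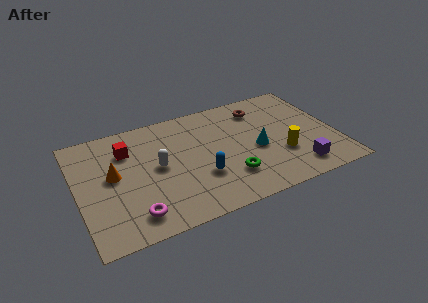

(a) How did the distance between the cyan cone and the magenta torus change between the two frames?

-2.9

They were about 9.3 units apart before and 6.4 after — 2.9 units closer together.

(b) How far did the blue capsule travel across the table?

1.3

From (4.4, 2.2) to (5.7, 2.5), the blue capsule covered √(1.3² + 0.3²) ≈ 1.3 units.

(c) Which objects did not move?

the orange cone and the red cube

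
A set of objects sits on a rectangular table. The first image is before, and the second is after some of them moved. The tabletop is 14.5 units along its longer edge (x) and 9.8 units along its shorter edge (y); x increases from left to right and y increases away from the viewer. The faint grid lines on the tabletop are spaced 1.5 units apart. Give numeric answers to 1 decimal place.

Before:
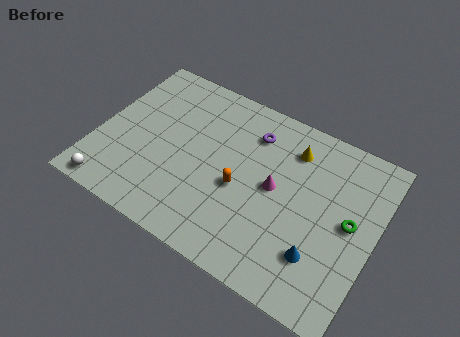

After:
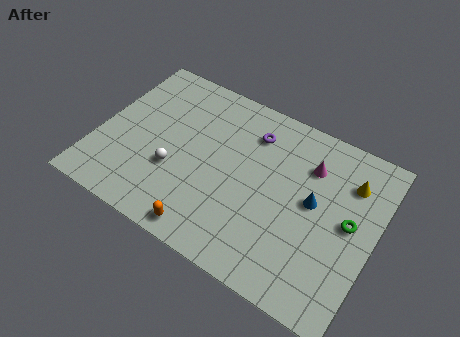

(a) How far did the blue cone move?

2.8

The blue cone was near (12.0, 2.6) before and (11.3, 5.3) after, so it travelled √(0.7² + 2.7²) ≈ 2.8 units.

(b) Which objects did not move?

the purple torus and the green torus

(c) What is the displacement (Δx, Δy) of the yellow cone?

(3.1, -0.4)

The yellow cone was at about (9.8, 7.7) and moved to about (12.9, 7.3).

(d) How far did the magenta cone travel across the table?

2.6

From (9.3, 5.1) to (10.8, 7.2), the magenta cone covered √(1.5² + 2.1²) ≈ 2.6 units.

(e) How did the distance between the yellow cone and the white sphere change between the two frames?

-1.4

The distance was about 10.9 in the first image and 9.5 in the second, so they moved 1.4 units closer together.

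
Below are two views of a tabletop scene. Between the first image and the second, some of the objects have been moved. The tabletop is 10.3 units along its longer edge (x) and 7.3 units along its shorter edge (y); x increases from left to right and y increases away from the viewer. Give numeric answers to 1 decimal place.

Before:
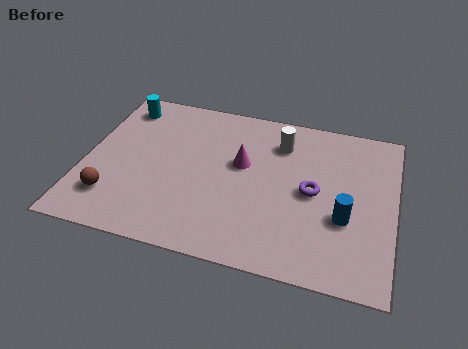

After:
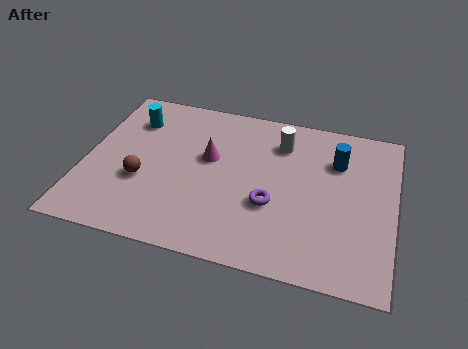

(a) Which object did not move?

the white cylinder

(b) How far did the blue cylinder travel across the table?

2.5

The blue cylinder moved from about (8.7, 2.7) to (8.3, 5.2), a distance of √(0.4² + 2.5²) ≈ 2.5.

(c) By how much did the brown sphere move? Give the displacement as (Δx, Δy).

(0.9, 1.0)

The brown sphere started near (1.1, 1.7) and ended near (2.0, 2.7).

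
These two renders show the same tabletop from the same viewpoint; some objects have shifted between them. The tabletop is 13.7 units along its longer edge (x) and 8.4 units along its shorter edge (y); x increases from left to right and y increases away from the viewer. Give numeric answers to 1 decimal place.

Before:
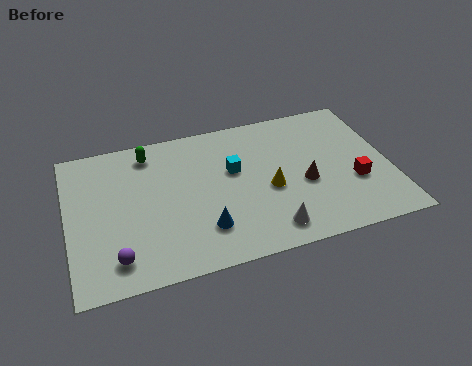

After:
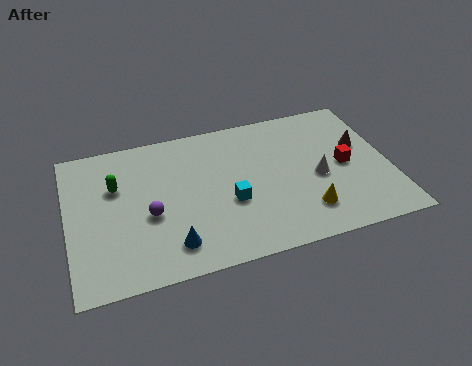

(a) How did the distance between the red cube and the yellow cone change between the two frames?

-0.7

Before: roughly 3.6 units apart; after: 2.9. That's 0.7 units closer together.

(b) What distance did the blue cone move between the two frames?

1.5

From (5.6, 2.1) to (4.2, 1.6), the blue cone covered √(1.4² + 0.5²) ≈ 1.5 units.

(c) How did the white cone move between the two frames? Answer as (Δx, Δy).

(2.3, 2.4)

From the two frames, the white cone sits at roughly (8.3, 1.3) before and (10.6, 3.7) after.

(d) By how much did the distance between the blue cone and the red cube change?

+1.4

They were about 6.6 units apart before and 8.0 after — 1.4 units further apart.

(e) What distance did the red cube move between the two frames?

1.1

The red cube moved from about (12.1, 3.0) to (11.8, 4.1), a distance of √(0.3² + 1.1²) ≈ 1.1.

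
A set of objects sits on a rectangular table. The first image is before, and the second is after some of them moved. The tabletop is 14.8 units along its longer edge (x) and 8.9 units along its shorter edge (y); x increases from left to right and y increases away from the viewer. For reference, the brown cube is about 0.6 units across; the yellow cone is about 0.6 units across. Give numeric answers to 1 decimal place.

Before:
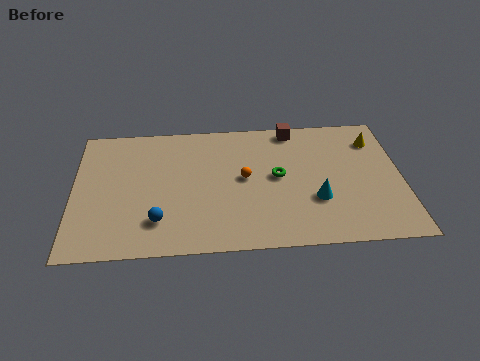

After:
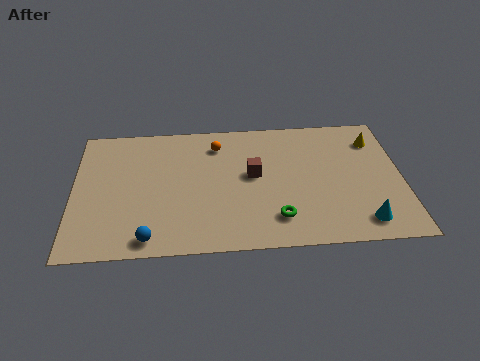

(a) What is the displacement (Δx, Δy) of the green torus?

(-0.1, -2.8)

From the two frames, the green torus sits at roughly (9.2, 4.7) before and (9.1, 1.9) after.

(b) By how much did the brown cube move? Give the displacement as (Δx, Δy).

(-1.9, -3.1)

From the two frames, the brown cube sits at roughly (10.0, 8.0) before and (8.1, 4.9) after.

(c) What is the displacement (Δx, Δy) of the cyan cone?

(2.0, -1.6)

The cyan cone was at about (10.9, 3.0) and moved to about (12.9, 1.4).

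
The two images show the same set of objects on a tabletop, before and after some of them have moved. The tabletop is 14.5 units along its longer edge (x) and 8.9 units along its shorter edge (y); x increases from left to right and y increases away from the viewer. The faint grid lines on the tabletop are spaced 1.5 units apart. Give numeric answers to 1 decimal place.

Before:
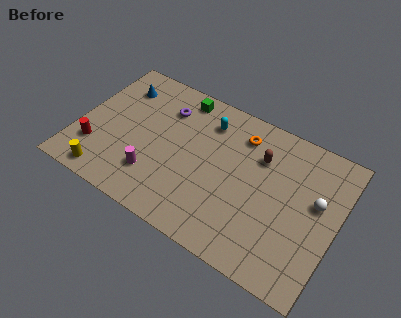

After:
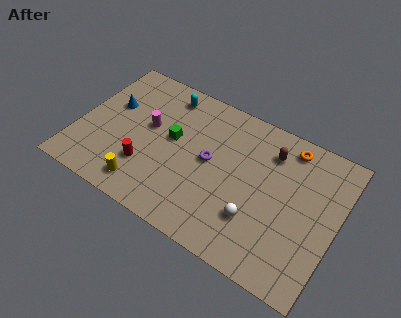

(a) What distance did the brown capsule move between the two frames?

0.8

The brown capsule moved from about (10.0, 6.3) to (10.5, 6.9), a distance of √(0.5² + 0.6²) ≈ 0.8.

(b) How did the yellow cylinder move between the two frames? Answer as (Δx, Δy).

(2.1, 0.4)

The yellow cylinder started near (2.1, 1.0) and ended near (4.2, 1.4).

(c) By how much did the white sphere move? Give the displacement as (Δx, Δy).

(-3.0, -2.6)

The white sphere was at about (13.3, 5.2) and moved to about (10.3, 2.6).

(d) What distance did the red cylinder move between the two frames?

2.9

The red cylinder was near (1.2, 2.4) before and (4.1, 2.6) after, so it travelled √(2.9² + 0.2²) ≈ 2.9 units.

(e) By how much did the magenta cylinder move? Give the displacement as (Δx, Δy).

(-0.8, 2.8)

From the two frames, the magenta cylinder sits at roughly (4.6, 2.3) before and (3.8, 5.1) after.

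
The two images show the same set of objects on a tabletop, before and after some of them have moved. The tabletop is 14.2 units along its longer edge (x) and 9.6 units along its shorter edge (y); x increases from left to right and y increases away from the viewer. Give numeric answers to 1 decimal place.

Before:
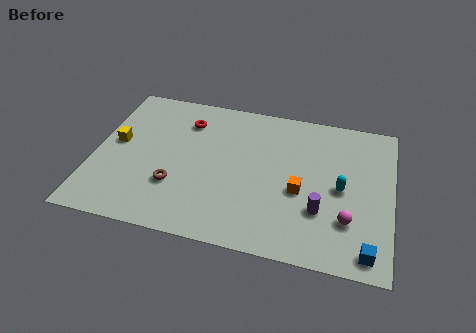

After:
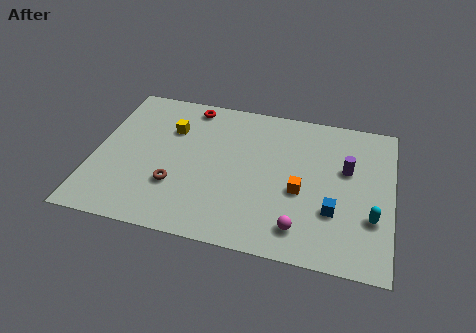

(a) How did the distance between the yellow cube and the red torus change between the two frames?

-1.9

The distance was about 3.9 in the first image and 2.0 in the second, so they moved 1.9 units closer together.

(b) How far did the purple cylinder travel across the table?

3.1

The purple cylinder moved from about (10.9, 3.0) to (12.0, 5.9), a distance of √(1.1² + 2.9²) ≈ 3.1.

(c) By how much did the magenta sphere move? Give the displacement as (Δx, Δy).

(-2.2, -1.0)

From the two frames, the magenta sphere sits at roughly (12.2, 2.7) before and (10.0, 1.7) after.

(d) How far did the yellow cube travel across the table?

2.9

The yellow cube was near (1.0, 5.2) before and (3.5, 6.7) after, so it travelled √(2.5² + 1.5²) ≈ 2.9 units.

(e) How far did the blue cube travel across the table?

2.6

The blue cube moved from about (13.2, 1.1) to (11.5, 3.1), a distance of √(1.7² + 2.0²) ≈ 2.6.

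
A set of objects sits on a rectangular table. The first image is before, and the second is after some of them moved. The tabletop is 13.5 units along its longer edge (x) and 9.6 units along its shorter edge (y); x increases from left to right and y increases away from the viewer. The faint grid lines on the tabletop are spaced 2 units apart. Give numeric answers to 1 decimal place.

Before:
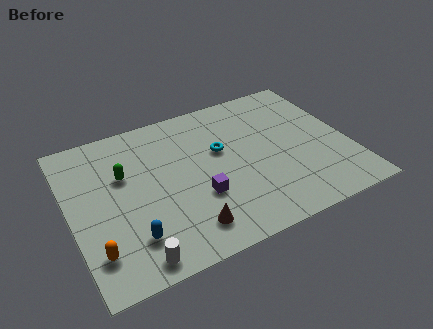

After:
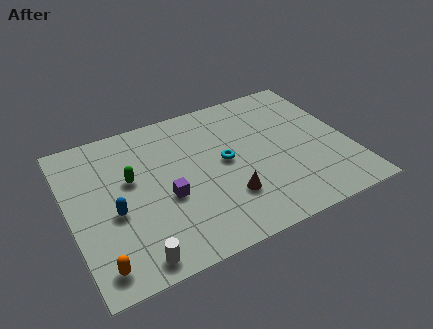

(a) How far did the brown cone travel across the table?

2.3

From (5.2, 1.7) to (7.3, 2.7), the brown cone covered √(2.1² + 1.0²) ≈ 2.3 units.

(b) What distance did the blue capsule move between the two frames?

1.9

The blue capsule moved from about (2.6, 2.2) to (2.0, 4.0), a distance of √(0.6² + 1.8²) ≈ 1.9.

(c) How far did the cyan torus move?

0.8

From (7.4, 5.8) to (7.5, 5.0), the cyan torus covered √(0.1² + 0.8²) ≈ 0.8 units.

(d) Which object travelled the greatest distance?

the brown cone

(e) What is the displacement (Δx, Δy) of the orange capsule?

(0.1, -0.8)

From the two frames, the orange capsule sits at roughly (0.9, 2.1) before and (1.0, 1.3) after.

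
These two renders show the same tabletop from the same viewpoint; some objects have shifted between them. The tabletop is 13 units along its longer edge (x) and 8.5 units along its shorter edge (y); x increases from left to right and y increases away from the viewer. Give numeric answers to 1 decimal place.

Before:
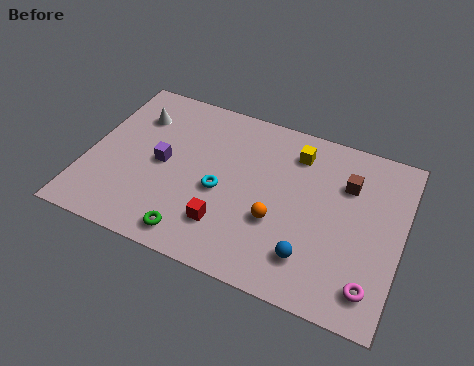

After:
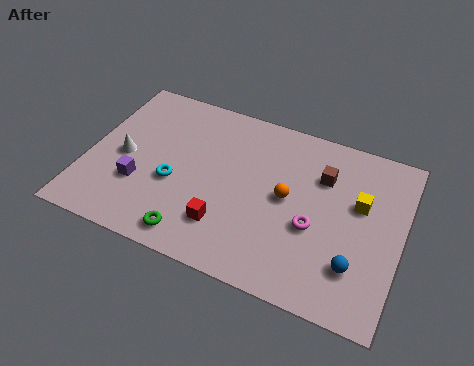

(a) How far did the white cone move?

2.3

The white cone was near (1.7, 6.3) before and (1.5, 4.0) after, so it travelled √(0.2² + 2.3²) ≈ 2.3 units.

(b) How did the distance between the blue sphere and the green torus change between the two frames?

+1.8

The distance was about 4.8 in the first image and 6.6 in the second, so they moved 1.8 units further apart.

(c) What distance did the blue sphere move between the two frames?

1.8

The blue sphere moved from about (9.5, 1.9) to (11.3, 2.2), a distance of √(1.8² + 0.3²) ≈ 1.8.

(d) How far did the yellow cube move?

3.2

From (8.4, 6.8) to (11.2, 5.2), the yellow cube covered √(2.8² + 1.6²) ≈ 3.2 units.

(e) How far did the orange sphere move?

1.3

The orange sphere was near (8.0, 3.1) before and (8.3, 4.4) after, so it travelled √(0.3² + 1.3²) ≈ 1.3 units.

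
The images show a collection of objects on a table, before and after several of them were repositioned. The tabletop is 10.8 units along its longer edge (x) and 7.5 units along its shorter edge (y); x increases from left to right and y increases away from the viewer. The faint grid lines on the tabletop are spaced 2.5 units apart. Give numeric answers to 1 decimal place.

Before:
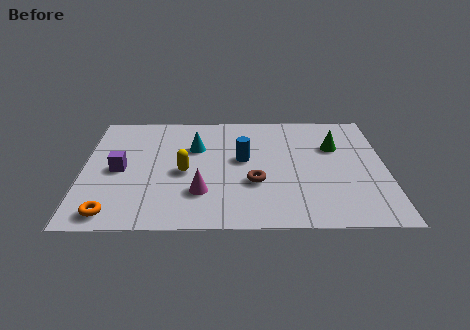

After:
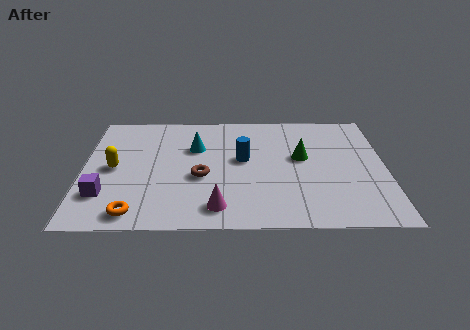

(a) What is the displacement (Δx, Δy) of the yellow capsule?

(-2.5, 0.3)

The yellow capsule was at about (3.6, 3.4) and moved to about (1.1, 3.7).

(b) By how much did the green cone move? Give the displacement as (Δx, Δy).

(-1.2, -0.7)

From the two frames, the green cone sits at roughly (9.0, 5.0) before and (7.8, 4.3) after.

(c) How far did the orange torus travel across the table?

0.8

From (1.1, 0.9) to (1.9, 0.9), the orange torus covered √(0.8² + 0.0²) ≈ 0.8 units.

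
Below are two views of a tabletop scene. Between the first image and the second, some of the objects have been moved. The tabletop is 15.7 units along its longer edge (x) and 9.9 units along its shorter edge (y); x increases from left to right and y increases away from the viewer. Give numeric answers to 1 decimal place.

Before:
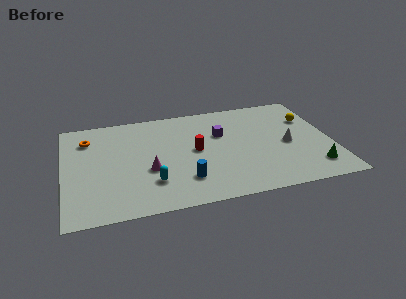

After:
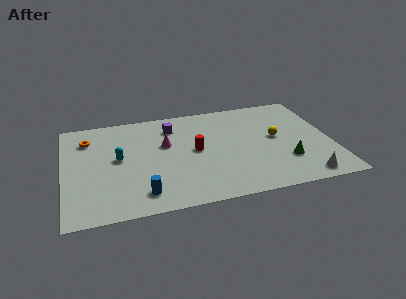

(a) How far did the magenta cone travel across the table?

2.5

From (4.9, 3.8) to (6.0, 6.1), the magenta cone covered √(1.1² + 2.3²) ≈ 2.5 units.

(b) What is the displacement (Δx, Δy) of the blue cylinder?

(-2.5, -0.7)

The blue cylinder started near (6.9, 2.4) and ended near (4.4, 1.7).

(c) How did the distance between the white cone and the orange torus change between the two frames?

+1.9

Before: roughly 12.0 units apart; after: 13.9. That's 1.9 units further apart.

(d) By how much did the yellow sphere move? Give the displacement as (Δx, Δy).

(-2.1, -1.5)

The yellow sphere started near (14.6, 6.8) and ended near (12.5, 5.3).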